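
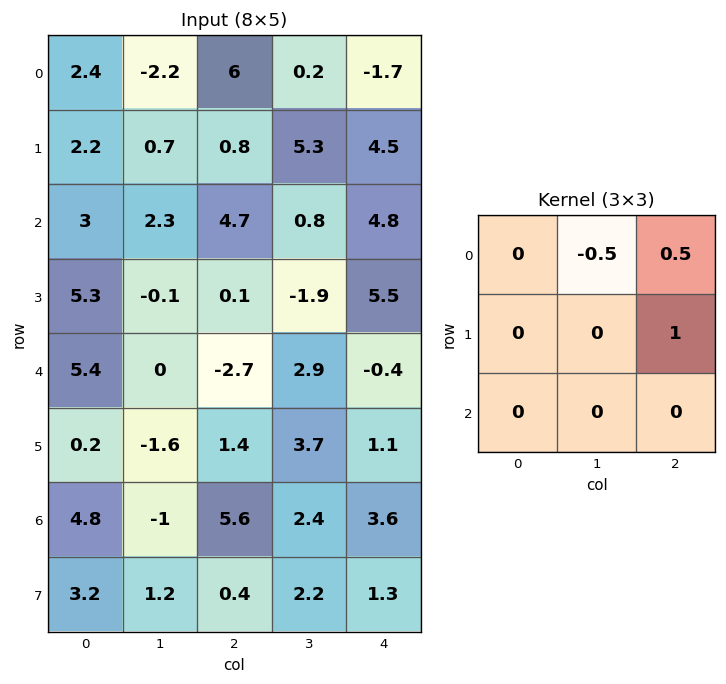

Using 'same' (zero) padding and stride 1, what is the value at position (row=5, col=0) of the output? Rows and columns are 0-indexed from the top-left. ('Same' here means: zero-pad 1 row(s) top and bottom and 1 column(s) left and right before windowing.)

The receptive field on the zero-padded input at this output position is [0 5.4 0 / 0 0.2 -1.6 / 0 4.8 -1]. Elementwise product with the kernel and sum: 5.4·-0.5 + 0·0.5 + -1.6·1.

-4.3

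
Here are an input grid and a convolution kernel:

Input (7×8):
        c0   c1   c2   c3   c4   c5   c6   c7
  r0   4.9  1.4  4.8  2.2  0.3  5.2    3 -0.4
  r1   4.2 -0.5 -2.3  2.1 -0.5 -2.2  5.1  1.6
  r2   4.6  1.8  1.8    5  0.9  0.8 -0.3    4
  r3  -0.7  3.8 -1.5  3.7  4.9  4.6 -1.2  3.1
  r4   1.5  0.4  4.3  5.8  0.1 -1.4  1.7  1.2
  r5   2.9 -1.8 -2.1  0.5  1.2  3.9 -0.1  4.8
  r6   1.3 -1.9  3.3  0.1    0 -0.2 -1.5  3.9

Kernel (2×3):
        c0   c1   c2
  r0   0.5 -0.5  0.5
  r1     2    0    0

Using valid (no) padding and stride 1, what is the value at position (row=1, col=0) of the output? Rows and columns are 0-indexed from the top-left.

The receptive field on the input at this output position is [4.2 -0.5 -2.3 / 4.6 1.8 1.8]. Elementwise product with the kernel and sum: 4.2·0.5 + -0.5·-0.5 + -2.3·0.5 + 4.6·2.

10.4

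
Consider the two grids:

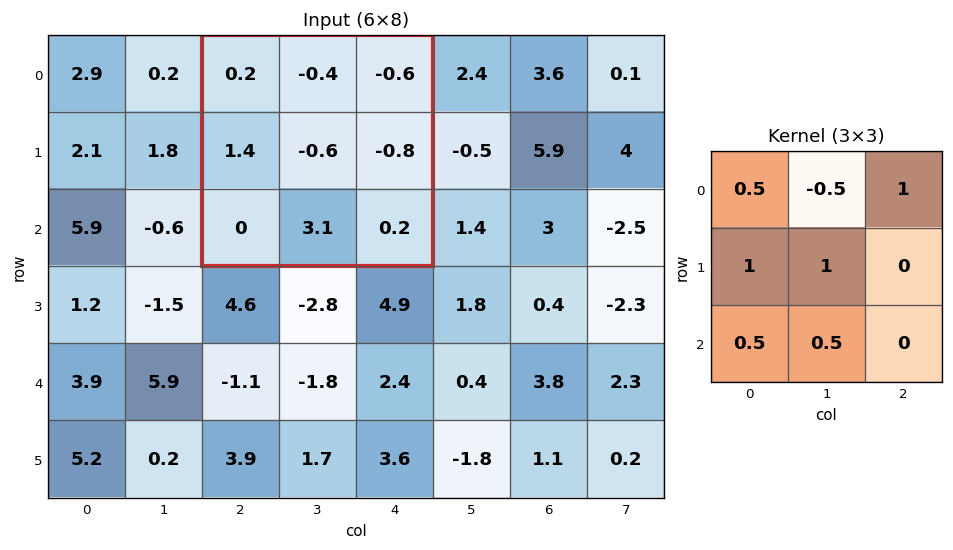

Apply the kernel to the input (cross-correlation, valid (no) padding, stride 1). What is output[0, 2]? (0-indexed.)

The receptive field on the input at this output position is [0.2 -0.4 -0.6 / 1.4 -0.6 -0.8 / 0 3.1 0.2]. Elementwise product with the kernel and sum: 0.2·0.5 + -0.4·-0.5 + -0.6·1 + 1.4·1 + -0.6·1 + 0·0.5 + 3.1·0.5.

2.05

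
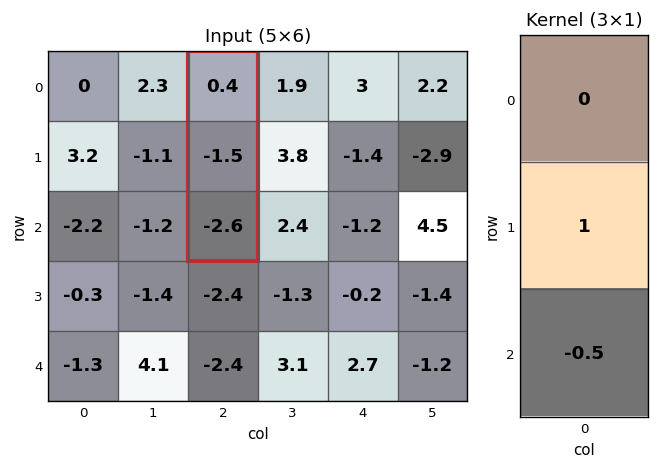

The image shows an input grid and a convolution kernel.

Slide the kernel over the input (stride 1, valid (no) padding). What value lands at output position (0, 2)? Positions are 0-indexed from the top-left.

The receptive field on the input at this output position is [0.4 / -1.5 / -2.6]. Elementwise product with the kernel and sum: -1.5·1 + -2.6·-0.5.

-0.2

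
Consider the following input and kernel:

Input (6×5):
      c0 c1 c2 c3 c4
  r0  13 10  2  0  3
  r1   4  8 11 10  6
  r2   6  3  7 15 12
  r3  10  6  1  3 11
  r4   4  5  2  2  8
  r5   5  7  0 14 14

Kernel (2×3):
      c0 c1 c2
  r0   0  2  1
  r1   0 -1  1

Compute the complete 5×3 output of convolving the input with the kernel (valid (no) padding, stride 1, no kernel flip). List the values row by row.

25 3 -1
31 40 23
8 31 50
10 5 23
5 20 12

Output[0,0]: The receptive field on the input at this output position is [13 10 2 / 4 8 11]. Elementwise product with the kernel and sum: 10·2 + 2·1 + 8·-1 + 11·1.
Output[0,1]: The receptive field on the input at this output position is [10 2 0 / 8 11 10]. Elementwise product with the kernel and sum: 2·2 + 0·1 + 11·-1 + 10·1.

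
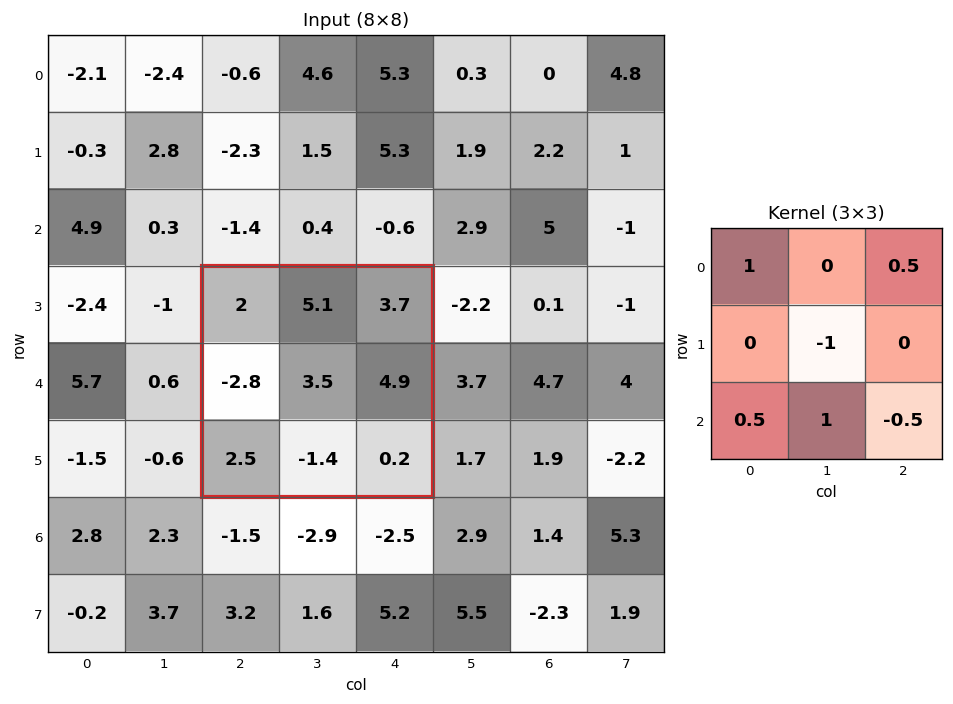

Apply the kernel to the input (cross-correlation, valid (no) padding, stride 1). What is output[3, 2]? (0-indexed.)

The receptive field on the input at this output position is [2 5.1 3.7 / -2.8 3.5 4.9 / 2.5 -1.4 0.2]. Elementwise product with the kernel and sum: 2·1 + 3.7·0.5 + 3.5·-1 + 2.5·0.5 + -1.4·1 + 0.2·-0.5.

0.1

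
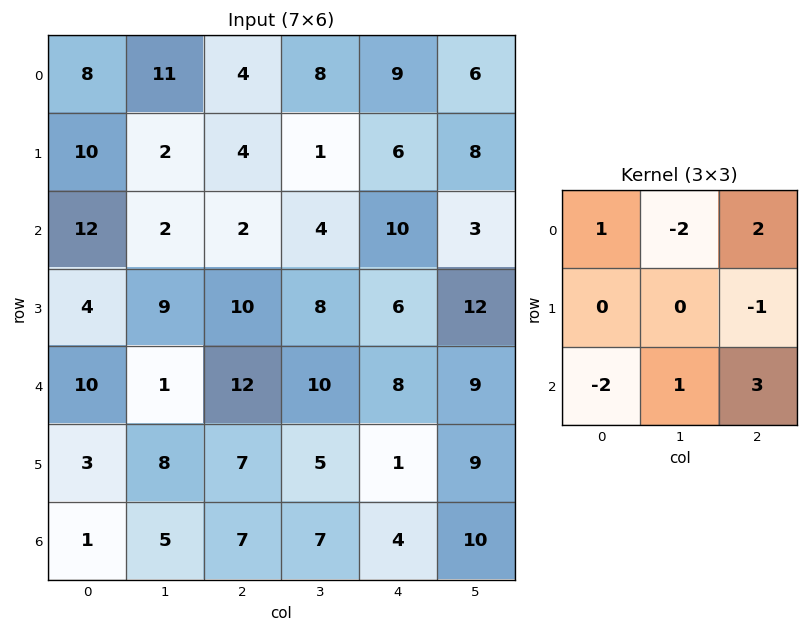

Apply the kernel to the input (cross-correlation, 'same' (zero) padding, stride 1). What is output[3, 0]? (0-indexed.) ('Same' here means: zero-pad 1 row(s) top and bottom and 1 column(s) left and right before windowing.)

The receptive field on the zero-padded input at this output position is [0 12 2 / 0 4 9 / 0 10 1]. Elementwise product with the kernel and sum: 0·1 + 12·-2 + 2·2 + 9·-1 + 0·-2 + 10·1 + 1·3.

-16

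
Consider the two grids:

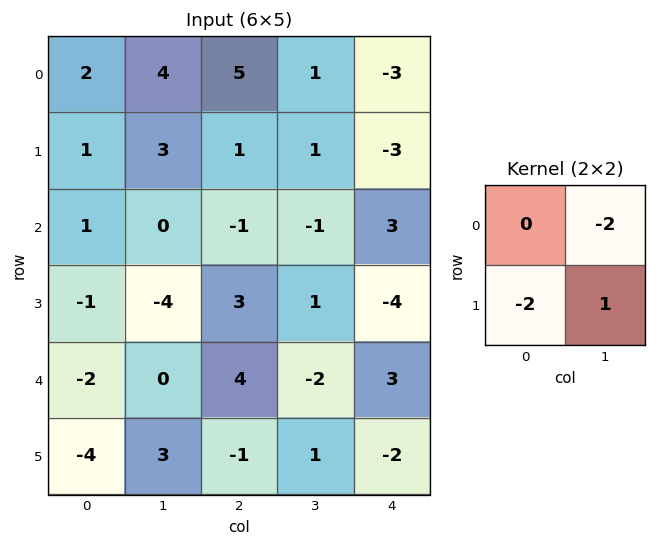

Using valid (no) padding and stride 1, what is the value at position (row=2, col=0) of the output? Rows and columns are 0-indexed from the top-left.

The receptive field on the input at this output position is [1 0 / -1 -4]. Elementwise product with the kernel and sum: 0·-2 + -1·-2 + -4·1.

-2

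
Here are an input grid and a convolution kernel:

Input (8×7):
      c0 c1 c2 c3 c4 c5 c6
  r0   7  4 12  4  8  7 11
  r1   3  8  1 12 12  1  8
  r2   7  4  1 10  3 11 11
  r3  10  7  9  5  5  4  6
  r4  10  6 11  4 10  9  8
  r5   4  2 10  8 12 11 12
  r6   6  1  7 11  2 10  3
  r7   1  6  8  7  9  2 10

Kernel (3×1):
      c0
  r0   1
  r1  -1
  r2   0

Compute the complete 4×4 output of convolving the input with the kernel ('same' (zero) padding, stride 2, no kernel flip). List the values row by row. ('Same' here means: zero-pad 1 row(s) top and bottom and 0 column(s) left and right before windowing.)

Output[0,0]: The receptive field on the zero-padded input at this output position is [0 / 7 / 3]. Elementwise product with the kernel and sum: 0·1 + 7·-1.
Output[0,1]: The receptive field on the zero-padded input at this output position is [0 / 12 / 1]. Elementwise product with the kernel and sum: 0·1 + 12·-1.

-7 -12 -8 -11
-4 0 9 -3
0 -2 -5 -2
-2 3 10 9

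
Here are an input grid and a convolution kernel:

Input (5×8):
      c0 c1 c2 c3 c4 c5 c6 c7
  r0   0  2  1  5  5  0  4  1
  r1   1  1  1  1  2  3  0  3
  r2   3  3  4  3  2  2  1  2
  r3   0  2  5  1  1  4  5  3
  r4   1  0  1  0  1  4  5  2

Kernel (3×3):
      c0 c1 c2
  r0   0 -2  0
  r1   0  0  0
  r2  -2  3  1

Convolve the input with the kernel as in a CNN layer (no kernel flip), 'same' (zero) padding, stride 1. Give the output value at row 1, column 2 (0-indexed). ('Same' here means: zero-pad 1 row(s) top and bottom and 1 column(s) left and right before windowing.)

7

The receptive field on the zero-padded input at this output position is [2 1 5 / 1 1 1 / 3 4 3]. Elementwise product with the kernel and sum: 1·-2 + 3·-2 + 4·3 + 3·1.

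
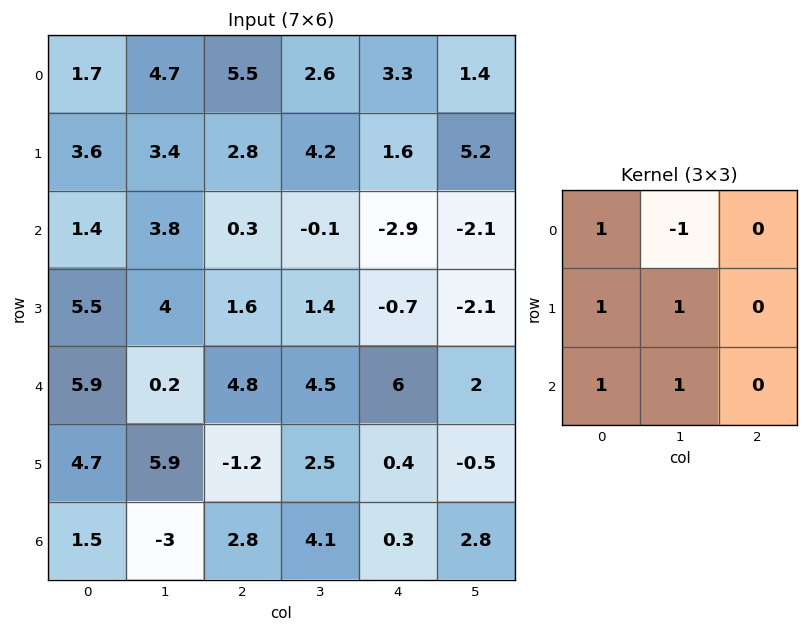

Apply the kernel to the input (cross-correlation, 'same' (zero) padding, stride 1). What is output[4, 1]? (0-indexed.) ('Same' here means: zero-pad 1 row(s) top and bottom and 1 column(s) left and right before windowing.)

18.2

The receptive field on the zero-padded input at this output position is [5.5 4 1.6 / 5.9 0.2 4.8 / 4.7 5.9 -1.2]. Elementwise product with the kernel and sum: 5.5·1 + 4·-1 + 5.9·1 + 0.2·1 + 4.7·1 + 5.9·1.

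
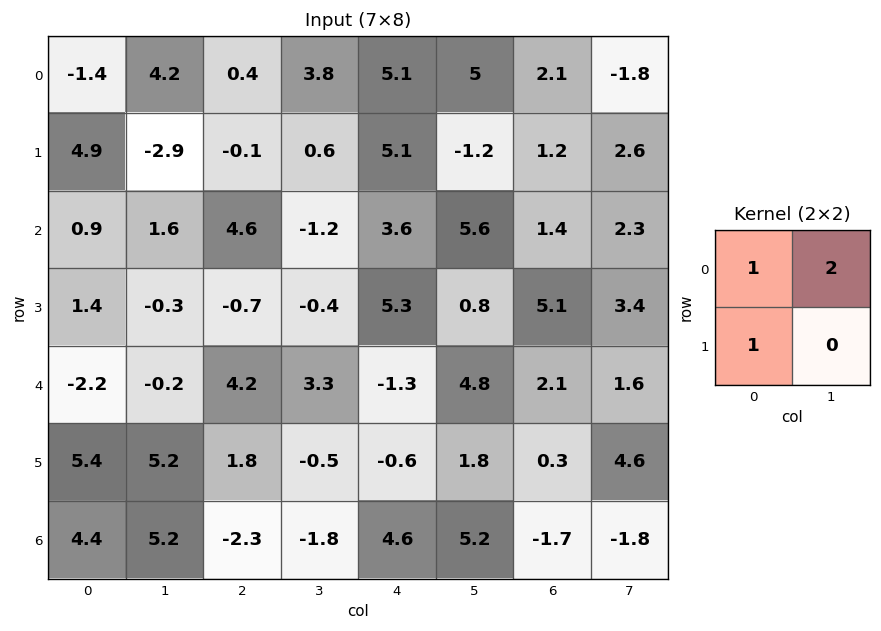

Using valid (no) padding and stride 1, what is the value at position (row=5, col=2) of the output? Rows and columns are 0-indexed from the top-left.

The receptive field on the input at this output position is [1.8 -0.5 / -2.3 -1.8]. Elementwise product with the kernel and sum: 1.8·1 + -0.5·2 + -2.3·1.

-1.5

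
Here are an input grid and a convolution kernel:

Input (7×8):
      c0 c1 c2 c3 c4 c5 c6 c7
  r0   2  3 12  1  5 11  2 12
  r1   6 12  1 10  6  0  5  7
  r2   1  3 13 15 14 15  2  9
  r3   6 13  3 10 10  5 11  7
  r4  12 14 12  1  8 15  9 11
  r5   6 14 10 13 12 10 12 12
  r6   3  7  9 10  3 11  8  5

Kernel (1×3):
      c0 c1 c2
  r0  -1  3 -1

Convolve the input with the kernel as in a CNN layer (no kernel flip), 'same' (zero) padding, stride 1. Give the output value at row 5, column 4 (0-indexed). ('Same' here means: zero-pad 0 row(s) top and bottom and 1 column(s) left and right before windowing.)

The receptive field on the zero-padded input at this output position is [13 12 10]. Elementwise product with the kernel and sum: 13·-1 + 12·3 + 10·-1.

13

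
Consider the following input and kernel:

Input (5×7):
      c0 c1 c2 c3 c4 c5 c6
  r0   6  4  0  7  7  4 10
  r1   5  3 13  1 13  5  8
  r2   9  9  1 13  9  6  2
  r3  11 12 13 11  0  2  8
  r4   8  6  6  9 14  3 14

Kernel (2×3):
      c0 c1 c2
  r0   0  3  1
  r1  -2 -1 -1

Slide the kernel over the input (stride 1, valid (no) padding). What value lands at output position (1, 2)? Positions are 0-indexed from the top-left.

-8

The receptive field on the input at this output position is [13 1 13 / 1 13 9]. Elementwise product with the kernel and sum: 1·3 + 13·1 + 1·-2 + 13·-1 + 9·-1.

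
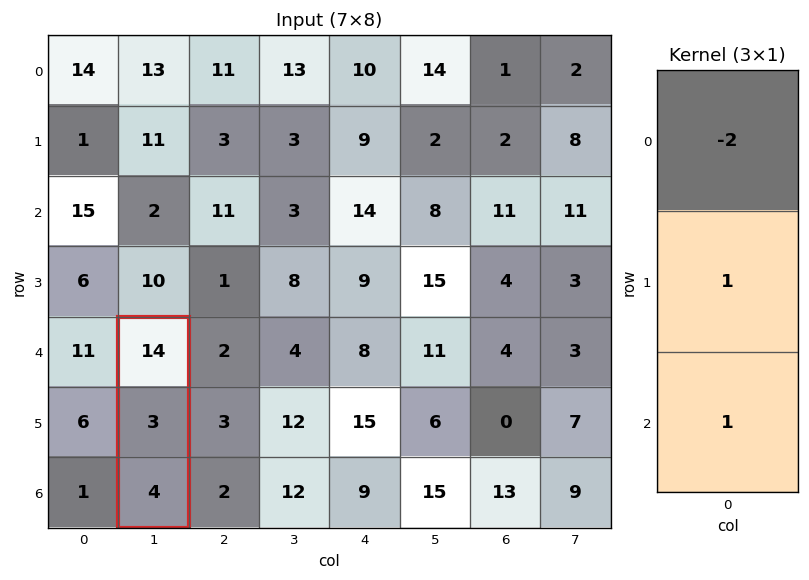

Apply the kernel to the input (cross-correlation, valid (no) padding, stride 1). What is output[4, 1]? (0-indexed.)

The receptive field on the input at this output position is [14 / 3 / 4]. Elementwise product with the kernel and sum: 14·-2 + 3·1 + 4·1.

-21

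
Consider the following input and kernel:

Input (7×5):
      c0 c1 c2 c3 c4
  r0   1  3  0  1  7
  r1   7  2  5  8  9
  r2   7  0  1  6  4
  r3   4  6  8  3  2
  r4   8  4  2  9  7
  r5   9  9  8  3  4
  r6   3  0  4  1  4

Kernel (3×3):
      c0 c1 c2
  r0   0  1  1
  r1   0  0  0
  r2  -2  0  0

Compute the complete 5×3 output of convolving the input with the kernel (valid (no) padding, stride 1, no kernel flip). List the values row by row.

-11 1 6
-1 1 1
-15 -1 6
-4 -7 -11
0 11 8

Output[0,0]: The receptive field on the input at this output position is [1 3 0 / 7 2 5 / 7 0 1]. Elementwise product with the kernel and sum: 3·1 + 0·1 + 7·-2.
Output[0,1]: The receptive field on the input at this output position is [3 0 1 / 2 5 8 / 0 1 6]. Elementwise product with the kernel and sum: 0·1 + 1·1 + 0·-2.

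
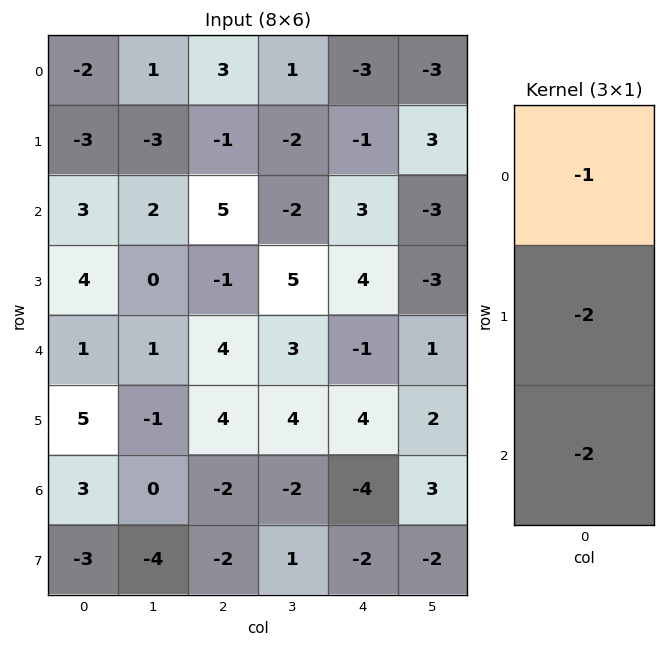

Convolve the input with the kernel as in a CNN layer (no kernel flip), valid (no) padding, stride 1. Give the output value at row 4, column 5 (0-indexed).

The receptive field on the input at this output position is [1 / 2 / 3]. Elementwise product with the kernel and sum: 1·-1 + 2·-2 + 3·-2.

-11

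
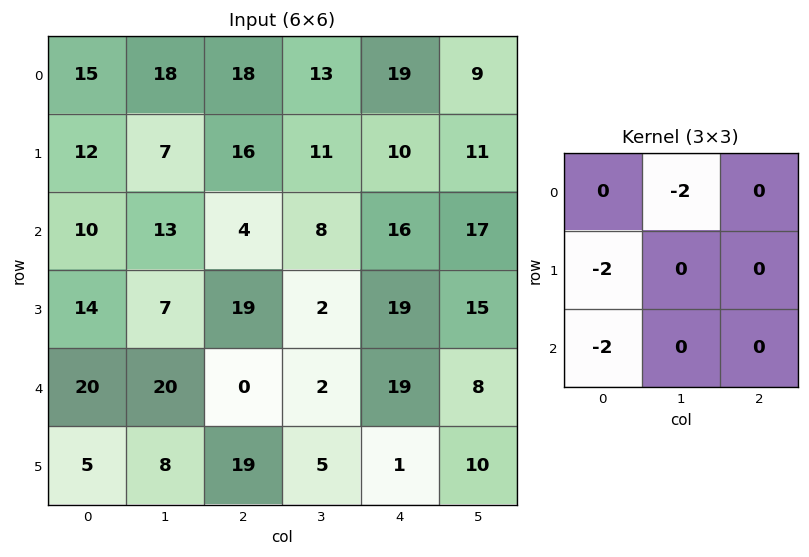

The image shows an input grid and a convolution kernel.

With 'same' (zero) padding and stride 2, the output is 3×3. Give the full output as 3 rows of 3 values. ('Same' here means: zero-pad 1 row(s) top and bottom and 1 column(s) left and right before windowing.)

0 -50 -48
-24 -72 -40
-28 -94 -52

Output[0,0]: The receptive field on the zero-padded input at this output position is [0 0 0 / 0 15 18 / 0 12 7]. Elementwise product with the kernel and sum: 0·-2 + 0·-2 + 0·-2.
Output[0,1]: The receptive field on the zero-padded input at this output position is [0 0 0 / 18 18 13 / 7 16 11]. Elementwise product with the kernel and sum: 0·-2 + 18·-2 + 7·-2.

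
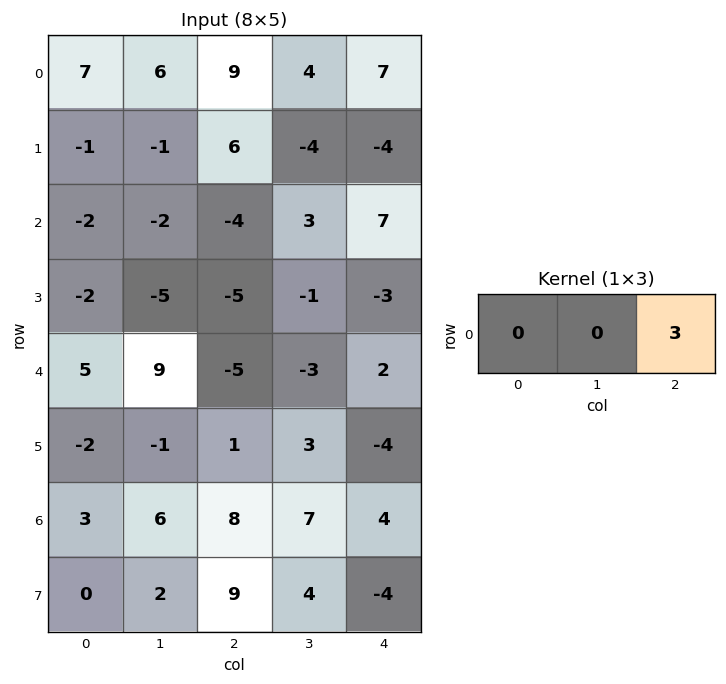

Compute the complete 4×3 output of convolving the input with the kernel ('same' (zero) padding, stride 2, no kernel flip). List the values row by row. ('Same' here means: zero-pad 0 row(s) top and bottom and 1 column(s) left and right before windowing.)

Output[0,0]: The receptive field on the zero-padded input at this output position is [0 7 6]. Elementwise product with the kernel and sum: 6·3.
Output[0,1]: The receptive field on the zero-padded input at this output position is [6 9 4]. Elementwise product with the kernel and sum: 4·3.

18 12 0
-6 9 0
27 -9 0
18 21 0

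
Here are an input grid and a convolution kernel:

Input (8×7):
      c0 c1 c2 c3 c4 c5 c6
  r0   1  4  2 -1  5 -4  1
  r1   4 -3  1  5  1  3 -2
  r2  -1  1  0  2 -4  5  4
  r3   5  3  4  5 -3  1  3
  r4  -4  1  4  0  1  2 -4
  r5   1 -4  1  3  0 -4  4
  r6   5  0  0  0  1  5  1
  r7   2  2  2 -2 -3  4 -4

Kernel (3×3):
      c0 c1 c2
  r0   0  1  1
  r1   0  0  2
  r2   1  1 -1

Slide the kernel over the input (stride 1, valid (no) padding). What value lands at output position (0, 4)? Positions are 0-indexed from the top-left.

-10

The receptive field on the input at this output position is [5 -4 1 / 1 3 -2 / -4 5 4]. Elementwise product with the kernel and sum: -4·1 + 1·1 + -2·2 + -4·1 + 5·1 + 4·-1.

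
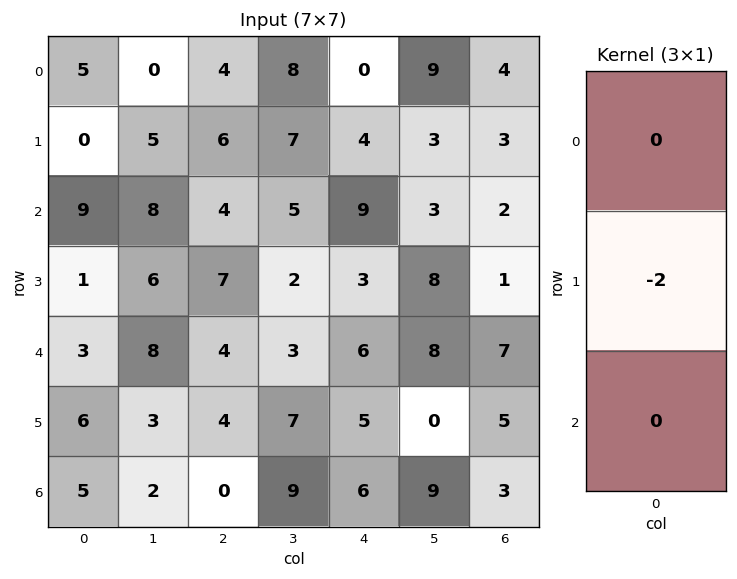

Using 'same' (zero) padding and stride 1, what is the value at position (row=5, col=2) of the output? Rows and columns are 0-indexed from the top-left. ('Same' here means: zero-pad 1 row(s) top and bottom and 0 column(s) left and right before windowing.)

The receptive field on the zero-padded input at this output position is [4 / 4 / 0]. Elementwise product with the kernel and sum: 4·-2.

-8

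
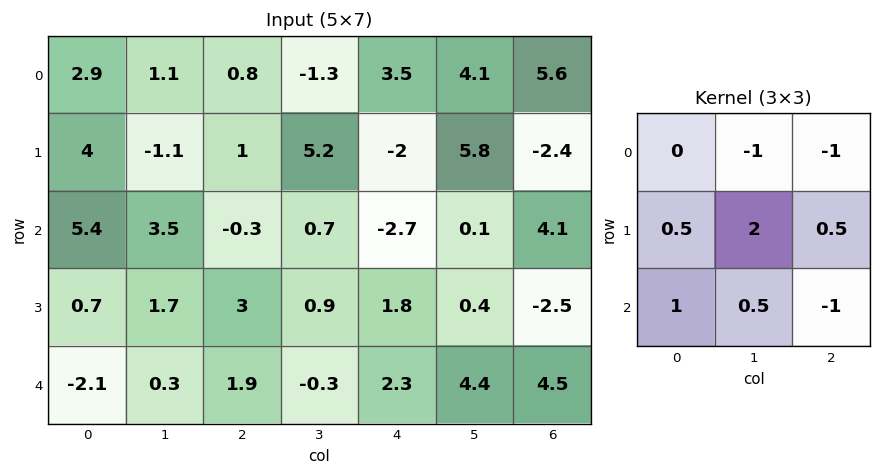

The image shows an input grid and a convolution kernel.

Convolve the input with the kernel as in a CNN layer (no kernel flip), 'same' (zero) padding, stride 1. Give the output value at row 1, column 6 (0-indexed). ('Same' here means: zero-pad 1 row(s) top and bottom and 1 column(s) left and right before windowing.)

The receptive field on the zero-padded input at this output position is [4.1 5.6 0 / 5.8 -2.4 0 / 0.1 4.1 0]. Elementwise product with the kernel and sum: 5.6·-1 + 0·-1 + 5.8·0.5 + -2.4·2 + 0·0.5 + 0.1·1 + 4.1·0.5 + 0·-1.

-5.35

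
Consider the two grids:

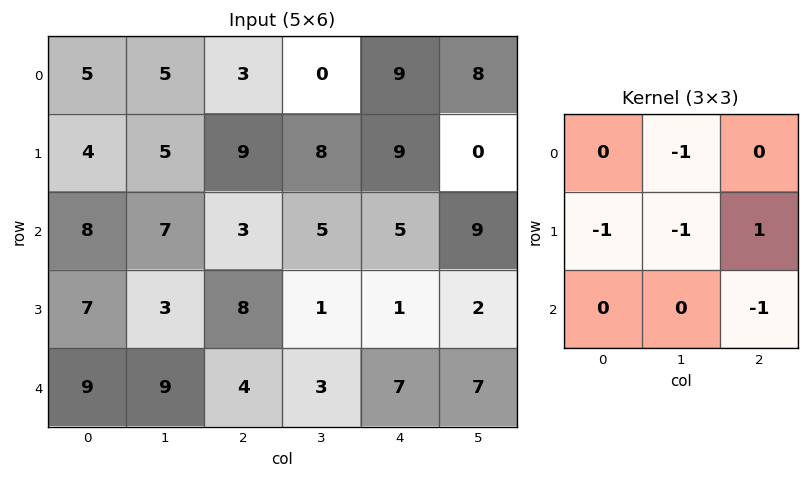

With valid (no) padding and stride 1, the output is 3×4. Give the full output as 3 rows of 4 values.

-8 -14 -13 -35
-25 -15 -12 -12
-13 -16 -20 -12

Output[0,0]: The receptive field on the input at this output position is [5 5 3 / 4 5 9 / 8 7 3]. Elementwise product with the kernel and sum: 5·-1 + 4·-1 + 5·-1 + 9·1 + 3·-1.
Output[0,1]: The receptive field on the input at this output position is [5 3 0 / 5 9 8 / 7 3 5]. Elementwise product with the kernel and sum: 3·-1 + 5·-1 + 9·-1 + 8·1 + 5·-1.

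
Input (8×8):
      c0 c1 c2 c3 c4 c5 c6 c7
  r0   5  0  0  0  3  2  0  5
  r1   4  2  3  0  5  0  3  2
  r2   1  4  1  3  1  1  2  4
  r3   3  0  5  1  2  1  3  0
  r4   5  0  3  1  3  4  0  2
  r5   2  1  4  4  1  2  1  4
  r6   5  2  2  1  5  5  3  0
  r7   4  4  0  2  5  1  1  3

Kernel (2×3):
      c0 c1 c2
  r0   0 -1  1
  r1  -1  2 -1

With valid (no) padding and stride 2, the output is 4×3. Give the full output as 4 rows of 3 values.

Output[0,0]: The receptive field on the input at this output position is [5 0 0 / 4 2 3]. Elementwise product with the kernel and sum: 0·-1 + 0·1 + 4·-1 + 2·2 + 3·-1.

-3 -5 -10
-11 -7 -2
-1 5 -2
4 3 -6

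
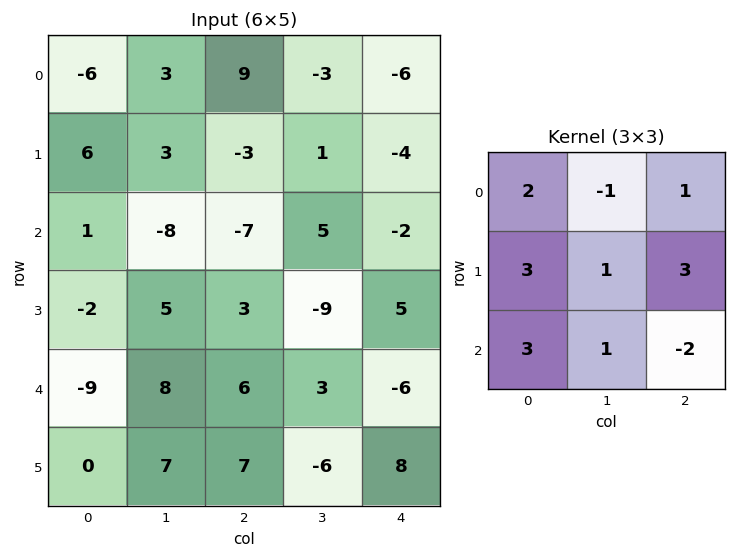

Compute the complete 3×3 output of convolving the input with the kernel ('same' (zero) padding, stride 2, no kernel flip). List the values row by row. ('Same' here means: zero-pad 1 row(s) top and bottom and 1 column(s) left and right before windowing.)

3 13 -16
-38 30 -3
8 77 -30

Output[0,0]: The receptive field on the zero-padded input at this output position is [0 0 0 / 0 -6 3 / 0 6 3]. Elementwise product with the kernel and sum: 0·2 + 0·-1 + 0·1 + 0·3 + -6·1 + 3·3 + 0·3 + 6·1 + 3·-2.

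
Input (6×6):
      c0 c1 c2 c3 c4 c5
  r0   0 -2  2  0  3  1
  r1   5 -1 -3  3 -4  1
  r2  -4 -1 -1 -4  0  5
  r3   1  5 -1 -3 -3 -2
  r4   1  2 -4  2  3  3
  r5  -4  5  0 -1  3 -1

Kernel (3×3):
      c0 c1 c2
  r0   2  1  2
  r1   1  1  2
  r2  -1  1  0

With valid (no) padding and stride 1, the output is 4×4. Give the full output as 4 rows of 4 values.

Output[0,0]: The receptive field on the input at this output position is [0 -2 2 / 5 -1 -3 / -4 -1 -1]. Elementwise product with the kernel and sum: 0·2 + -2·1 + 2·2 + 5·1 + -1·1 + -3·2 + -4·-1 + -1·1.
Output[0,1]: The receptive field on the input at this output position is [-2 2 0 / -1 -3 3 / -1 -1 -4]. Elementwise product with the kernel and sum: -2·2 + 2·1 + 0·2 + -1·1 + -3·1 + 3·2 + -1·-1 + -1·1.

3 0 -1 10
0 -15 -18 10
-6 -19 -10 -7
9 0 -8 2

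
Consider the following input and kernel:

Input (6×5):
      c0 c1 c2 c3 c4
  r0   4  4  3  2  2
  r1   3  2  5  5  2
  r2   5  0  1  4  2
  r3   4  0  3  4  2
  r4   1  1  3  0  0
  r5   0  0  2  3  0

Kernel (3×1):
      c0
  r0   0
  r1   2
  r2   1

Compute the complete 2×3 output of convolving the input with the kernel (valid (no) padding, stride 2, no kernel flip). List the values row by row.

11 11 6
9 9 4

Output[0,0]: The receptive field on the input at this output position is [4 / 3 / 5]. Elementwise product with the kernel and sum: 3·2 + 5·1.
Output[0,1]: The receptive field on the input at this output position is [3 / 5 / 1]. Elementwise product with the kernel and sum: 5·2 + 1·1.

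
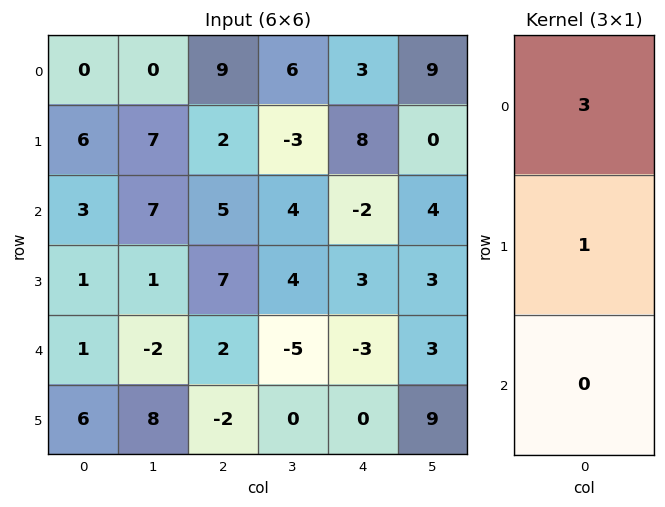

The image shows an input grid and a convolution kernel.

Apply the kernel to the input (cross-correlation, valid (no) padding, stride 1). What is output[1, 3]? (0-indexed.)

The receptive field on the input at this output position is [-3 / 4 / 4]. Elementwise product with the kernel and sum: -3·3 + 4·1.

-5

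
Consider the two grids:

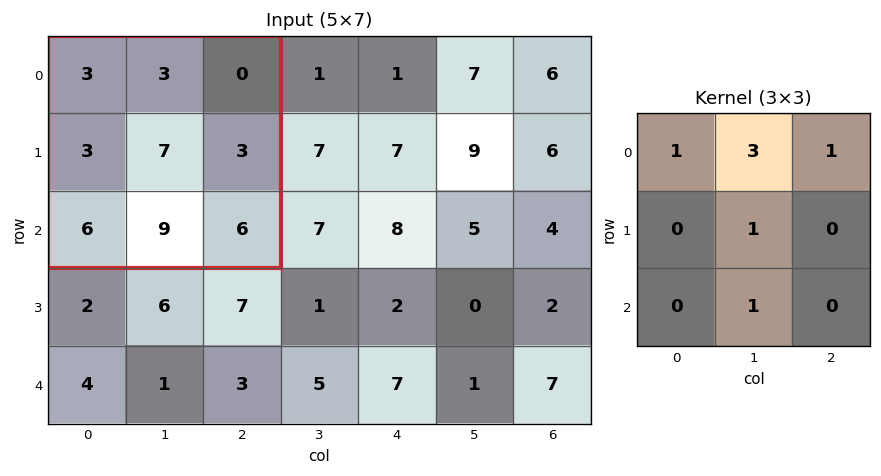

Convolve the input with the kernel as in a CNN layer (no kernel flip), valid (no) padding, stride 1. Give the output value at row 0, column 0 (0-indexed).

28

The receptive field on the input at this output position is [3 3 0 / 3 7 3 / 6 9 6]. Elementwise product with the kernel and sum: 3·1 + 3·3 + 0·1 + 7·1 + 9·1.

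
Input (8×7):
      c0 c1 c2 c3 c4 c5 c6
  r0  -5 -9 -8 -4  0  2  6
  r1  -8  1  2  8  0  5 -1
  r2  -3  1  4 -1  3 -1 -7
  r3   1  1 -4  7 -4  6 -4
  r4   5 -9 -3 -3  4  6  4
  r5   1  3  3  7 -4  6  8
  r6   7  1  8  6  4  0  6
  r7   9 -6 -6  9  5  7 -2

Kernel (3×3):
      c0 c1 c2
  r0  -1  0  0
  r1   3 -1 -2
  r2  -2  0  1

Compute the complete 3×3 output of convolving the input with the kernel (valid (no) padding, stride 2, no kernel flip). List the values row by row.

Output[0,0]: The receptive field on the input at this output position is [-5 -9 -8 / -8 1 2 / -3 1 4]. Elementwise product with the kernel and sum: -5·-1 + -8·3 + 1·-1 + 2·-2 + -3·-2 + 4·1.
Output[0,1]: The receptive field on the input at this output position is [-8 -4 0 / 2 8 0 / 4 -1 3]. Elementwise product with the kernel and sum: -8·-1 + 2·3 + 8·-1 + 0·-2 + 4·-2 + 3·1.

-14 1 -16
0 -5 -17
-17 1 -40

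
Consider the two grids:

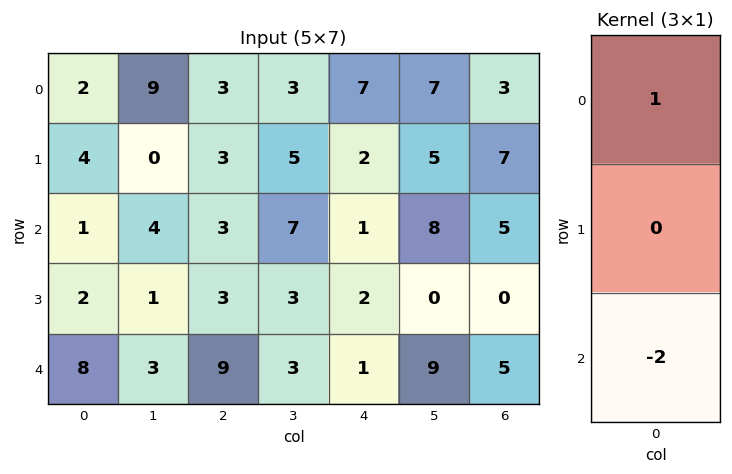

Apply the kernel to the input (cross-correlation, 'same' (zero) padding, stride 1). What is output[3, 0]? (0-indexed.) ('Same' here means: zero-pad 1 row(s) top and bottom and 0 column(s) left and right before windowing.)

The receptive field on the zero-padded input at this output position is [1 / 2 / 8]. Elementwise product with the kernel and sum: 1·1 + 8·-2.

-15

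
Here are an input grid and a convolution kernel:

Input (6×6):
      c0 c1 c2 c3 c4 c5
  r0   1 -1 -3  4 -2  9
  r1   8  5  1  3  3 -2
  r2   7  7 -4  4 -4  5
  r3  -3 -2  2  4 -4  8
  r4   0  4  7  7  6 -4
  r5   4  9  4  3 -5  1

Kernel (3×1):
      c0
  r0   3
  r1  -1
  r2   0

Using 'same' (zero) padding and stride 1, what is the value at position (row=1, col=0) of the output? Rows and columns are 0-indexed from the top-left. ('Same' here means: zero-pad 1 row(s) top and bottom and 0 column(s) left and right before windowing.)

-5

The receptive field on the zero-padded input at this output position is [1 / 8 / 7]. Elementwise product with the kernel and sum: 1·3 + 8·-1.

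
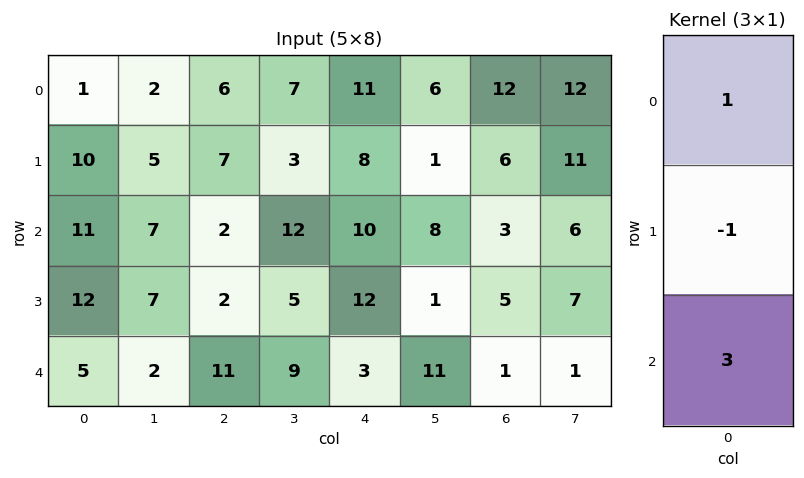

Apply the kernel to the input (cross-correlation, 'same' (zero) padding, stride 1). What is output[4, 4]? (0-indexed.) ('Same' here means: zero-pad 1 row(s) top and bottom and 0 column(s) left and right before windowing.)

9

The receptive field on the zero-padded input at this output position is [12 / 3 / 0]. Elementwise product with the kernel and sum: 12·1 + 3·-1 + 0·3.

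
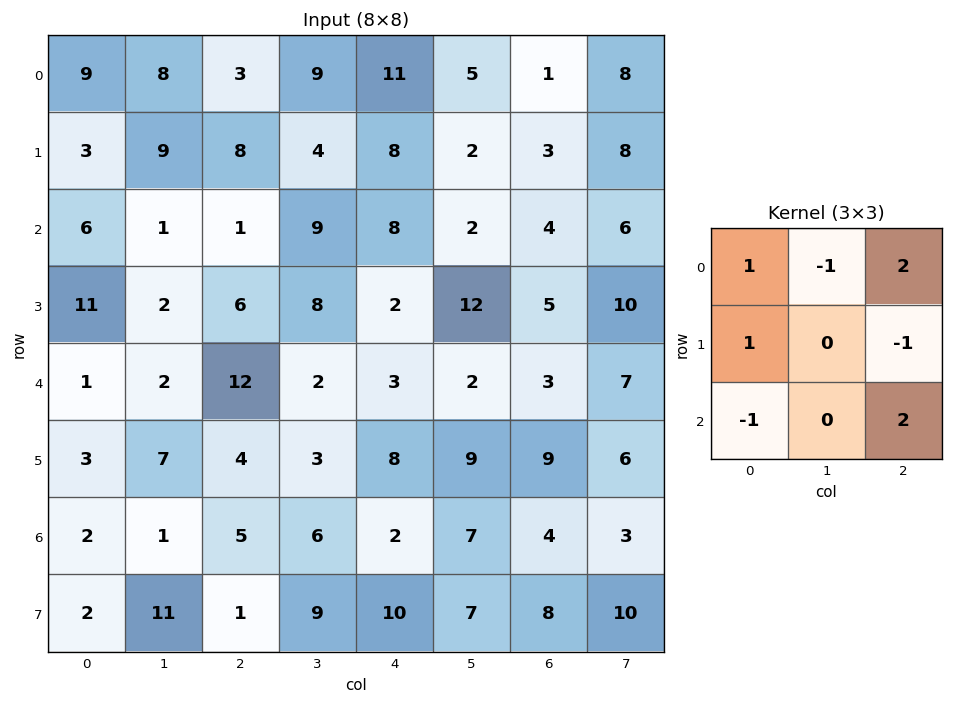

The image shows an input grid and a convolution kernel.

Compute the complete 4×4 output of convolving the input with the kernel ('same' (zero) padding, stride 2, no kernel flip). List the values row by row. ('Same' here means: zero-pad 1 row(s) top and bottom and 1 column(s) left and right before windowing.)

Output[0,0]: The receptive field on the zero-padded input at this output position is [0 0 0 / 0 9 8 / 0 3 9]. Elementwise product with the kernel and sum: 0·1 + 0·-1 + 0·2 + 0·1 + 8·-1 + 0·-1 + 9·2.

10 -2 4 11
18 15 23 19
5 11 45 25
32 11 17 29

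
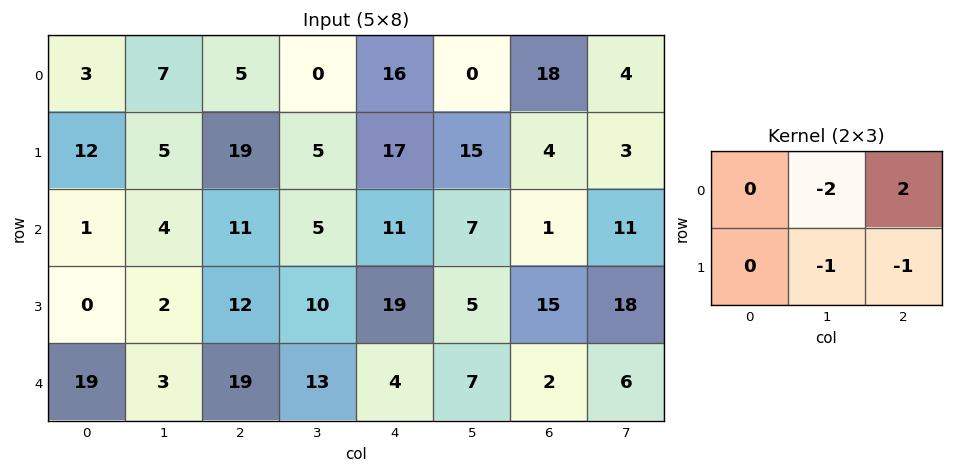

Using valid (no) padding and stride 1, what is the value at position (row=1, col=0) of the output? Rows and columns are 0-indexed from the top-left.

The receptive field on the input at this output position is [12 5 19 / 1 4 11]. Elementwise product with the kernel and sum: 5·-2 + 19·2 + 4·-1 + 11·-1.

13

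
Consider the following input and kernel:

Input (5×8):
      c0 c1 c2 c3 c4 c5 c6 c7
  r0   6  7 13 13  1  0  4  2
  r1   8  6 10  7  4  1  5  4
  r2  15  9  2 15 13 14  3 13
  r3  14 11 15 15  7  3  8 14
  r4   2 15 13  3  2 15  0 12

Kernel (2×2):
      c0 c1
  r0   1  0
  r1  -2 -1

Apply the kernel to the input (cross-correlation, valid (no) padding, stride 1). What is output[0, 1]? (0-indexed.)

-15

The receptive field on the input at this output position is [7 13 / 6 10]. Elementwise product with the kernel and sum: 7·1 + 6·-2 + 10·-1.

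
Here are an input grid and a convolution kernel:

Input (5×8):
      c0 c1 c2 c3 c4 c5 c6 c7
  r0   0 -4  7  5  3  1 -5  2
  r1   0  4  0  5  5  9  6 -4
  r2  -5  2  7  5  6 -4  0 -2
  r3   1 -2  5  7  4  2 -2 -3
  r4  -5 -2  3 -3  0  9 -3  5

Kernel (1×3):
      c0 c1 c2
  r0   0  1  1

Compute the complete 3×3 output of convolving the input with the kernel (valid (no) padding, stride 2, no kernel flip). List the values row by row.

Output[0,0]: The receptive field on the input at this output position is [0 -4 7]. Elementwise product with the kernel and sum: -4·1 + 7·1.
Output[0,1]: The receptive field on the input at this output position is [7 5 3]. Elementwise product with the kernel and sum: 5·1 + 3·1.

3 8 -4
9 11 -4
1 -3 6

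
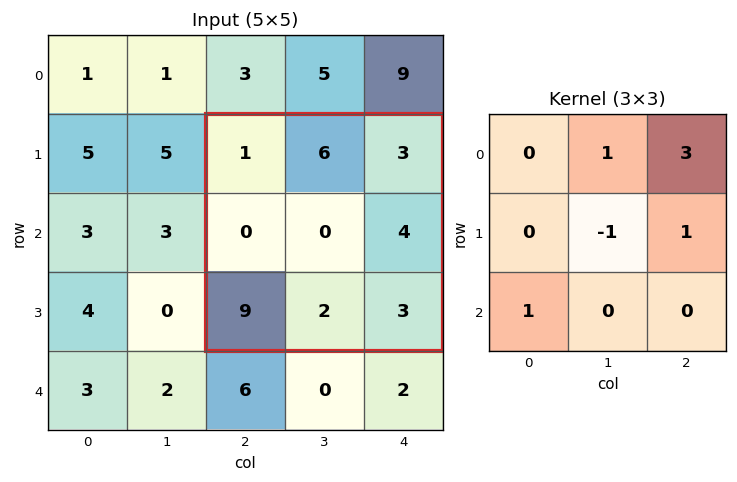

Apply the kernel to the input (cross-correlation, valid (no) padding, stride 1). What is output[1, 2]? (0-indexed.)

28

The receptive field on the input at this output position is [1 6 3 / 0 0 4 / 9 2 3]. Elementwise product with the kernel and sum: 6·1 + 3·3 + 0·-1 + 4·1 + 9·1.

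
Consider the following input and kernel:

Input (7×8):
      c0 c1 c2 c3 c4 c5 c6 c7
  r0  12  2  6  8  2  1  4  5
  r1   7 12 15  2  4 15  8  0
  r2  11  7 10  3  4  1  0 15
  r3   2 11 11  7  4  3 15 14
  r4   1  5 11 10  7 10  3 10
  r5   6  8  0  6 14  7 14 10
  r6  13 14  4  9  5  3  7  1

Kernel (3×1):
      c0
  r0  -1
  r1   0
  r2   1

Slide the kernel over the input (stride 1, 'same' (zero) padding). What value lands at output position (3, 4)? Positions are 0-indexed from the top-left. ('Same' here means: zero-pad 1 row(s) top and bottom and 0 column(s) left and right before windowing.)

3

The receptive field on the zero-padded input at this output position is [4 / 4 / 7]. Elementwise product with the kernel and sum: 4·-1 + 7·1.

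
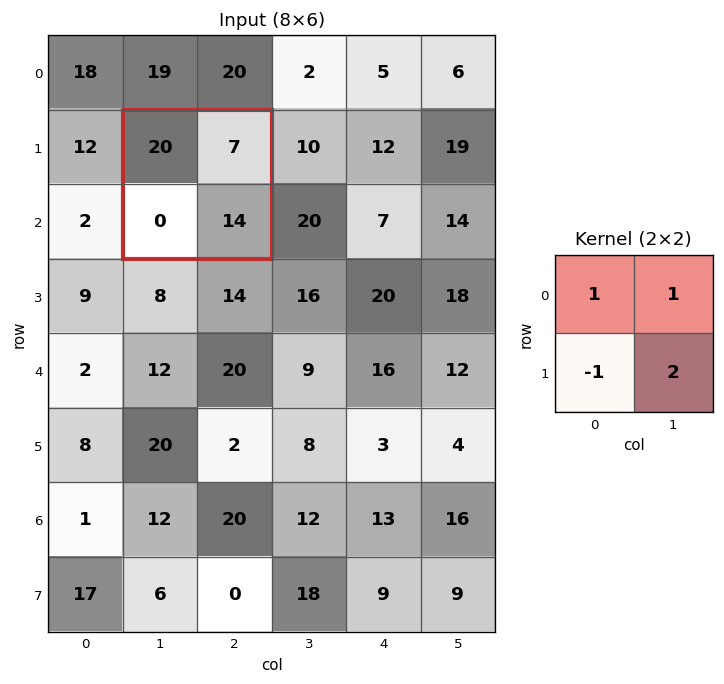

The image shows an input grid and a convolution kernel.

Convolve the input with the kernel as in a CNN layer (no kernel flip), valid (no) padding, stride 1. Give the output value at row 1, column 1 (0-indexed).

The receptive field on the input at this output position is [20 7 / 0 14]. Elementwise product with the kernel and sum: 20·1 + 7·1 + 0·-1 + 14·2.

55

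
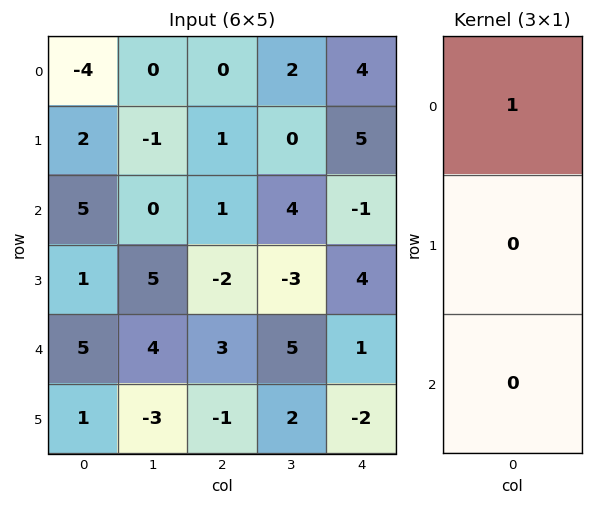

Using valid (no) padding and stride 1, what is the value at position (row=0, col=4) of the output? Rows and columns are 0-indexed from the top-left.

The receptive field on the input at this output position is [4 / 5 / -1]. Elementwise product with the kernel and sum: 4·1.

4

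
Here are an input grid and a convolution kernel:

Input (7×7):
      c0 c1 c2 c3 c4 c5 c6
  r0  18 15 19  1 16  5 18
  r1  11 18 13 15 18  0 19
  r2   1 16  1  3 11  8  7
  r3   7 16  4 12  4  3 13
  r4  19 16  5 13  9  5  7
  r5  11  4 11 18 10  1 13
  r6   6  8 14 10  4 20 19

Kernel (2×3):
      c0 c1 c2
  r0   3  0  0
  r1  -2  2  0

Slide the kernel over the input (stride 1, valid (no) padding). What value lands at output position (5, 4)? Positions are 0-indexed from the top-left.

The receptive field on the input at this output position is [10 1 13 / 4 20 19]. Elementwise product with the kernel and sum: 10·3 + 4·-2 + 20·2.

62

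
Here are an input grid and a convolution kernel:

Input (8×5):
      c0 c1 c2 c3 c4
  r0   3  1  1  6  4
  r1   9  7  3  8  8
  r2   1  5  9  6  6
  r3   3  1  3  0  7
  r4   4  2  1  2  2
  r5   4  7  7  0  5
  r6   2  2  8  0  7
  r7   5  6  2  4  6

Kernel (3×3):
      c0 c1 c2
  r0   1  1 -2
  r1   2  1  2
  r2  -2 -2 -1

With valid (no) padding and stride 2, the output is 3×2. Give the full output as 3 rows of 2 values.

Output[0,0]: The receptive field on the input at this output position is [3 1 1 / 9 7 3 / 1 5 9]. Elementwise product with the kernel and sum: 3·1 + 1·1 + 1·-2 + 9·2 + 7·1 + 3·2 + 1·-2 + 5·-2 + 9·-1.

12 -7
-12 15
17 0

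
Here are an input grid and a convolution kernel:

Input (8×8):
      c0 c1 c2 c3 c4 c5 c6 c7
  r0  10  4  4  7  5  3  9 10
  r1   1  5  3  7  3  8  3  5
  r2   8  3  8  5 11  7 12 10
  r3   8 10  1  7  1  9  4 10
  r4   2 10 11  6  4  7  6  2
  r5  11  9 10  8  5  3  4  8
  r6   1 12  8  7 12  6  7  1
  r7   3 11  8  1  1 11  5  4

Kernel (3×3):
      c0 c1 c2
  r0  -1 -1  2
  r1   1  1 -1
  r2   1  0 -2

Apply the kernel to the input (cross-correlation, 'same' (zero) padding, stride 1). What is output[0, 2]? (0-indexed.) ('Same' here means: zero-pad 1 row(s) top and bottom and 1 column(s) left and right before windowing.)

-8

The receptive field on the zero-padded input at this output position is [0 0 0 / 4 4 7 / 5 3 7]. Elementwise product with the kernel and sum: 0·-1 + 0·-1 + 0·2 + 4·1 + 4·1 + 7·-1 + 5·1 + 7·-2.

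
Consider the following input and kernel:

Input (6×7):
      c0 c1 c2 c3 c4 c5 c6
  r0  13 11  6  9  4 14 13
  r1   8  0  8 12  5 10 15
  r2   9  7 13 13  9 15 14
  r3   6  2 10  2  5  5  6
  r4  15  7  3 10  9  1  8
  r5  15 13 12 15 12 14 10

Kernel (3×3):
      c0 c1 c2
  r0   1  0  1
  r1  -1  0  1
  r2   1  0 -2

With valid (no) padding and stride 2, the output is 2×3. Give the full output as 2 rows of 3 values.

Output[0,0]: The receptive field on the input at this output position is [13 11 6 / 8 0 8 / 9 7 13]. Elementwise product with the kernel and sum: 13·1 + 6·1 + 8·-1 + 8·1 + 9·1 + 13·-2.

2 2 8
35 2 17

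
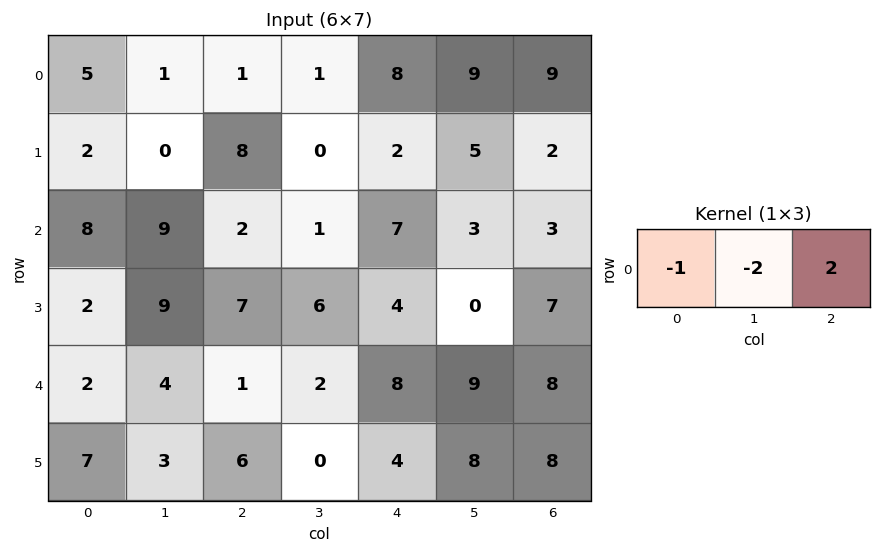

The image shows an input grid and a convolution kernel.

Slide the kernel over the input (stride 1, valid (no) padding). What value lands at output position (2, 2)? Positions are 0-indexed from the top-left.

10

The receptive field on the input at this output position is [2 1 7]. Elementwise product with the kernel and sum: 2·-1 + 1·-2 + 7·2.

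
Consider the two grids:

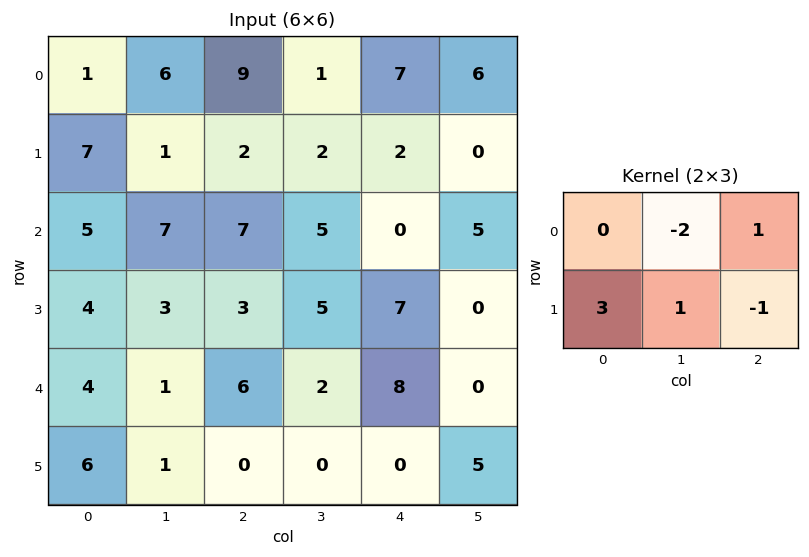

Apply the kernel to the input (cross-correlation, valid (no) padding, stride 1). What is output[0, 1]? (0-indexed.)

The receptive field on the input at this output position is [6 9 1 / 1 2 2]. Elementwise product with the kernel and sum: 9·-2 + 1·1 + 1·3 + 2·1 + 2·-1.

-14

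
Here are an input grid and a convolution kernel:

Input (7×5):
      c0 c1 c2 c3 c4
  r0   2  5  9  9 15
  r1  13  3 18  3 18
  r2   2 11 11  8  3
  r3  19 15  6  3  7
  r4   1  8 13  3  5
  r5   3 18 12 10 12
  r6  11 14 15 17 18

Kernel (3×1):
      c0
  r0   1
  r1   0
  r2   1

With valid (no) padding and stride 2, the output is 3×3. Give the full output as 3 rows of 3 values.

4 20 18
3 24 8
12 28 23

Output[0,0]: The receptive field on the input at this output position is [2 / 13 / 2]. Elementwise product with the kernel and sum: 2·1 + 2·1.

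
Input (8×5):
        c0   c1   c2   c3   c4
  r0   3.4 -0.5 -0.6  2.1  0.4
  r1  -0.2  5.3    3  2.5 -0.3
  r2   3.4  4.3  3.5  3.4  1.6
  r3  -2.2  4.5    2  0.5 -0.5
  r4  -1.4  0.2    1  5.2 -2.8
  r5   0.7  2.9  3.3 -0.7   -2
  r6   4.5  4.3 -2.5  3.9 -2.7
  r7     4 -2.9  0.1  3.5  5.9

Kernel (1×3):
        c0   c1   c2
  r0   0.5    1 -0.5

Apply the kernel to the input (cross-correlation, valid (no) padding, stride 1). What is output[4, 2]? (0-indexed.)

7.1

The receptive field on the input at this output position is [1 5.2 -2.8]. Elementwise product with the kernel and sum: 1·0.5 + 5.2·1 + -2.8·-0.5.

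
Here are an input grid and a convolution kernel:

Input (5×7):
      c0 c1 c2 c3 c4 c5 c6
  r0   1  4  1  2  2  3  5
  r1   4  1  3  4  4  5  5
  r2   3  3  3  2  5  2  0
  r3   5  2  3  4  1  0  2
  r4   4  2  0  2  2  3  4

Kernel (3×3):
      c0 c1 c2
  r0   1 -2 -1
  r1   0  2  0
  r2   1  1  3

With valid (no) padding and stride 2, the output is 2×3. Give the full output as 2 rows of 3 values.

Output[0,0]: The receptive field on the input at this output position is [1 4 1 / 4 1 3 / 3 3 3]. Elementwise product with the kernel and sum: 1·1 + 4·-2 + 1·-1 + 1·2 + 3·1 + 3·1 + 3·3.
Output[0,1]: The receptive field on the input at this output position is [1 2 2 / 3 4 4 / 3 2 5]. Elementwise product with the kernel and sum: 1·1 + 2·-2 + 2·-1 + 4·2 + 3·1 + 2·1 + 5·3.

9 23 8
4 10 18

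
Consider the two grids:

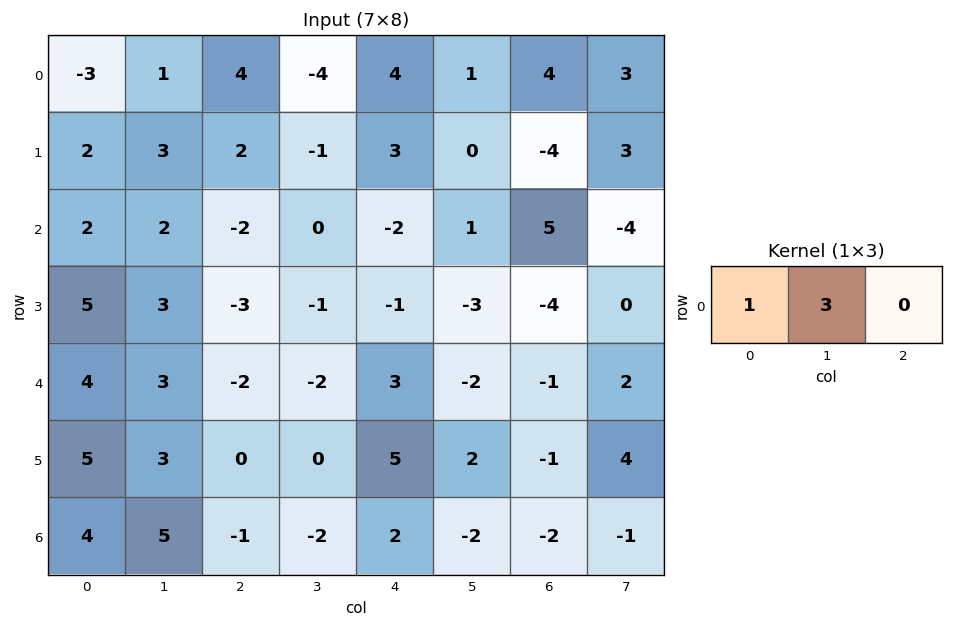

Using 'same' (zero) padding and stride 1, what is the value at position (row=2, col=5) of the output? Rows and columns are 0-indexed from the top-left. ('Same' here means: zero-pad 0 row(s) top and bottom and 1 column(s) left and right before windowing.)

1

The receptive field on the zero-padded input at this output position is [-2 1 5]. Elementwise product with the kernel and sum: -2·1 + 1·3.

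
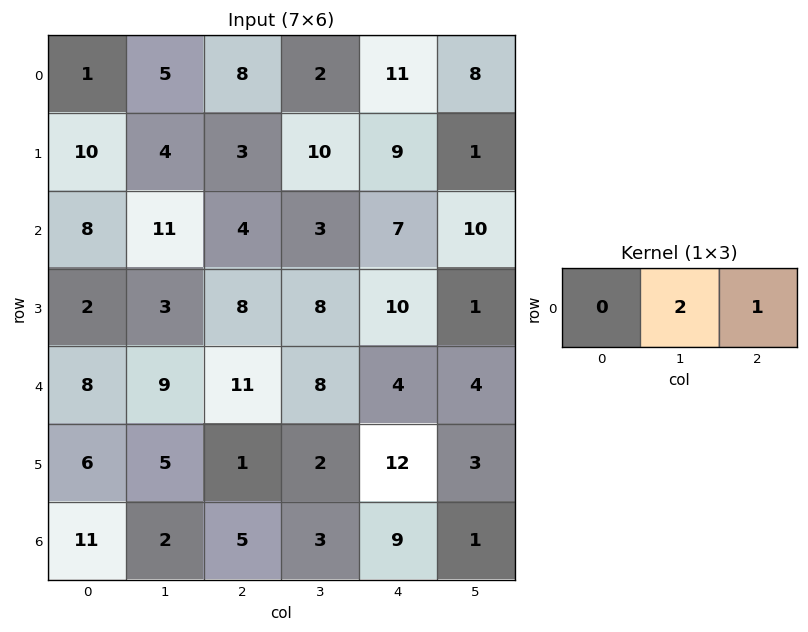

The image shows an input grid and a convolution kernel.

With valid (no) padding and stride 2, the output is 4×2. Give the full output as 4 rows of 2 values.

18 15
26 13
29 20
9 15

Output[0,0]: The receptive field on the input at this output position is [1 5 8]. Elementwise product with the kernel and sum: 5·2 + 8·1.
Output[0,1]: The receptive field on the input at this output position is [8 2 11]. Elementwise product with the kernel and sum: 2·2 + 11·1.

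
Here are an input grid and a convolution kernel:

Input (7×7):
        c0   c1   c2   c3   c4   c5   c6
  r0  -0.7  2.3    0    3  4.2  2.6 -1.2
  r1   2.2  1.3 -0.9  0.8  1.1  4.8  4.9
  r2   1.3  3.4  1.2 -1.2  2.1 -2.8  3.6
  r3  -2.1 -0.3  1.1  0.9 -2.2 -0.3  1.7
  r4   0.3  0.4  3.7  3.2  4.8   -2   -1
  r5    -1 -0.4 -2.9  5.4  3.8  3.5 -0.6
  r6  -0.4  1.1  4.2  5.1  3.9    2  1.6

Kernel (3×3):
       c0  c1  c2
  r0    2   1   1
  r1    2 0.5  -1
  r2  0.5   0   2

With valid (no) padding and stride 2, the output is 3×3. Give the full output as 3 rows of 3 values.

9.9 9.5 17.75
9.3 19.6 -0.85
13.6 18.4 21.7

Output[0,0]: The receptive field on the input at this output position is [-0.7 2.3 0 / 2.2 1.3 -0.9 / 1.3 3.4 1.2]. Elementwise product with the kernel and sum: -0.7·2 + 2.3·1 + 0·1 + 2.2·2 + 1.3·0.5 + -0.9·-1 + 1.3·0.5 + 1.2·2.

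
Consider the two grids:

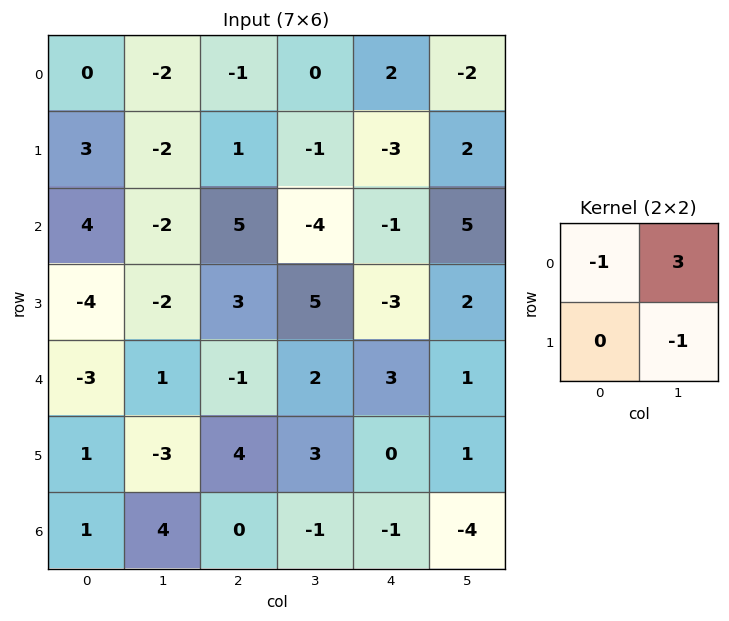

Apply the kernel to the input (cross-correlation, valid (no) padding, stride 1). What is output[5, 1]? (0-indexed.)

The receptive field on the input at this output position is [-3 4 / 4 0]. Elementwise product with the kernel and sum: -3·-1 + 4·3 + 0·-1.

15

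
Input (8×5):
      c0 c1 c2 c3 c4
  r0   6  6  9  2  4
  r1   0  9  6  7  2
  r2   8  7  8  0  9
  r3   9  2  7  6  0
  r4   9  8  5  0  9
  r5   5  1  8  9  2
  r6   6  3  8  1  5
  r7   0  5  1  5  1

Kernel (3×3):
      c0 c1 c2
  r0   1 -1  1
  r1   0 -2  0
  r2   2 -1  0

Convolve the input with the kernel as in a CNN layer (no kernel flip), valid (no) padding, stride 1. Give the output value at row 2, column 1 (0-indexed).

-4

The receptive field on the input at this output position is [7 8 0 / 2 7 6 / 8 5 0]. Elementwise product with the kernel and sum: 7·1 + 8·-1 + 0·1 + 7·-2 + 8·2 + 5·-1.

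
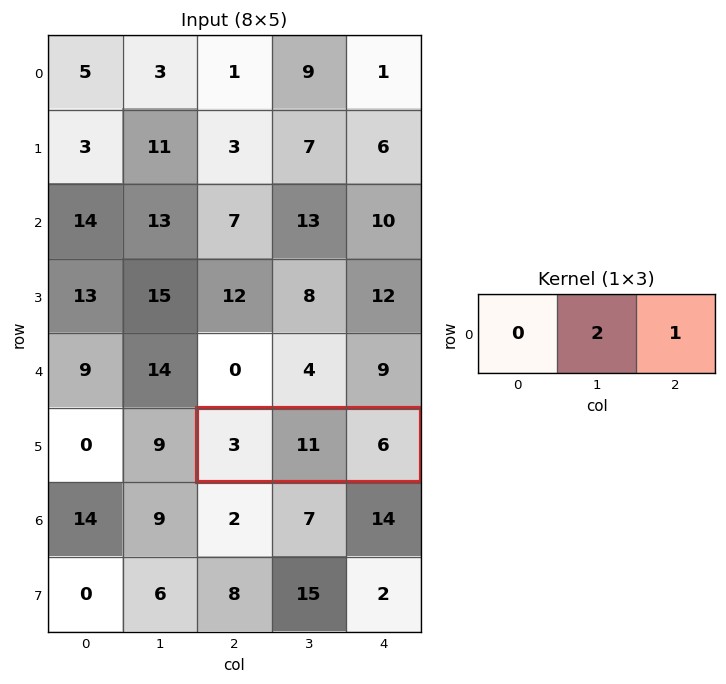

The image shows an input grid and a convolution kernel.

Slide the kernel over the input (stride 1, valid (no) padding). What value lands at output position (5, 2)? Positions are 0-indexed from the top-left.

The receptive field on the input at this output position is [3 11 6]. Elementwise product with the kernel and sum: 11·2 + 6·1.

28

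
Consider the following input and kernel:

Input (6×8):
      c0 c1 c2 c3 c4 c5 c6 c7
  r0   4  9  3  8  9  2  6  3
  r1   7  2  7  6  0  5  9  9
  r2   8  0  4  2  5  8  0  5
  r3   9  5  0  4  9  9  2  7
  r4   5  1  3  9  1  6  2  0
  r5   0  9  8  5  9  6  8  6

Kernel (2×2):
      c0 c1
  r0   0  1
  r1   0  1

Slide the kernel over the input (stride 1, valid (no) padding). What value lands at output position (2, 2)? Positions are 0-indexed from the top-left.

The receptive field on the input at this output position is [4 2 / 0 4]. Elementwise product with the kernel and sum: 2·1 + 4·1.

6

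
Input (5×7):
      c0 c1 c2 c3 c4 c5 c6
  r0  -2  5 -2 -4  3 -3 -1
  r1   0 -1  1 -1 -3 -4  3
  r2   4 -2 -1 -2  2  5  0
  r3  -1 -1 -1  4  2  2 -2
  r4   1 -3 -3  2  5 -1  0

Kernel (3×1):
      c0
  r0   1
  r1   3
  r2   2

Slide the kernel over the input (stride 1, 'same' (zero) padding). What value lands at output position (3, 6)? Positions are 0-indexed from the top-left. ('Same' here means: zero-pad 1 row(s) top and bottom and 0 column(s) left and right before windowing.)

-6

The receptive field on the zero-padded input at this output position is [0 / -2 / 0]. Elementwise product with the kernel and sum: 0·1 + -2·3 + 0·2.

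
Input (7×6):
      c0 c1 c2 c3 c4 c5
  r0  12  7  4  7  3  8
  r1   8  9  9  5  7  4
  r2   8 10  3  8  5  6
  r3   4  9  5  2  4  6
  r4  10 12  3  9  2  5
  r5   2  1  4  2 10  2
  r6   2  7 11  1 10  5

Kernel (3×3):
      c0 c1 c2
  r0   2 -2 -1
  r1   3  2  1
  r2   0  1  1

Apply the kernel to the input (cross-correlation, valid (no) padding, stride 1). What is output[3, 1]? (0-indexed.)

The receptive field on the input at this output position is [9 5 2 / 12 3 9 / 1 4 2]. Elementwise product with the kernel and sum: 9·2 + 5·-2 + 2·-1 + 12·3 + 3·2 + 9·1 + 4·1 + 2·1.

63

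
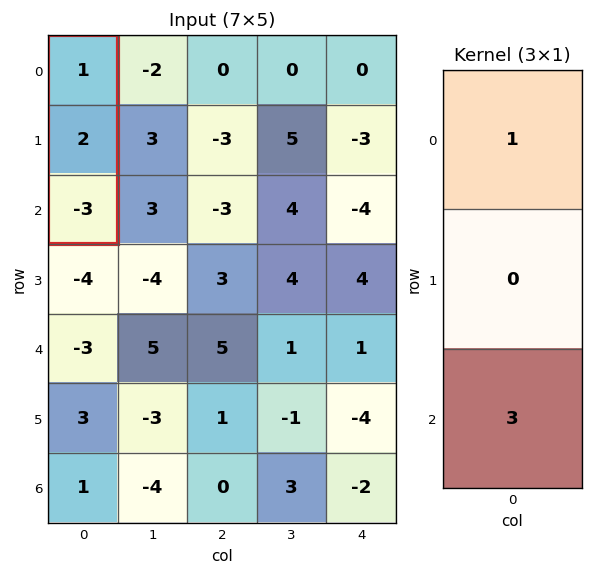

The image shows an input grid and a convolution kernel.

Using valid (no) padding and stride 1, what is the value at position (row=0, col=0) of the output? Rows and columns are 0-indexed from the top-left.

-8

The receptive field on the input at this output position is [1 / 2 / -3]. Elementwise product with the kernel and sum: 1·1 + -3·3.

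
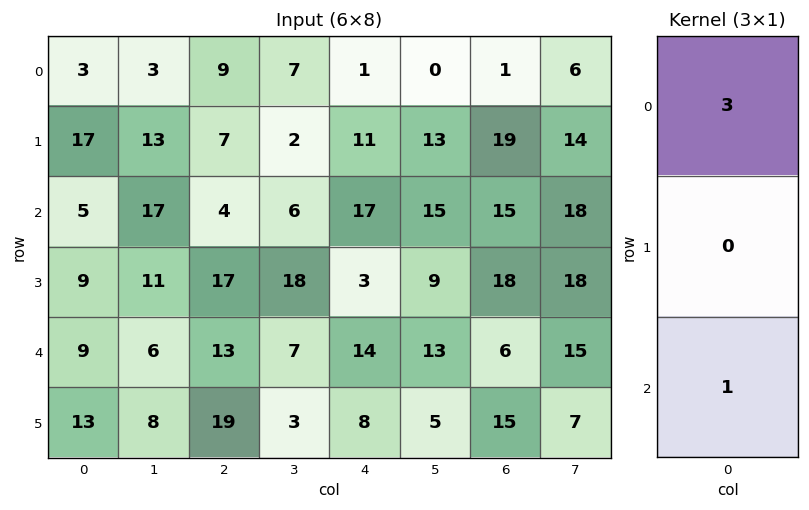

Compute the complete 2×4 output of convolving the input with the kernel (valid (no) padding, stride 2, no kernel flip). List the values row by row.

14 31 20 18
24 25 65 51

Output[0,0]: The receptive field on the input at this output position is [3 / 17 / 5]. Elementwise product with the kernel and sum: 3·3 + 5·1.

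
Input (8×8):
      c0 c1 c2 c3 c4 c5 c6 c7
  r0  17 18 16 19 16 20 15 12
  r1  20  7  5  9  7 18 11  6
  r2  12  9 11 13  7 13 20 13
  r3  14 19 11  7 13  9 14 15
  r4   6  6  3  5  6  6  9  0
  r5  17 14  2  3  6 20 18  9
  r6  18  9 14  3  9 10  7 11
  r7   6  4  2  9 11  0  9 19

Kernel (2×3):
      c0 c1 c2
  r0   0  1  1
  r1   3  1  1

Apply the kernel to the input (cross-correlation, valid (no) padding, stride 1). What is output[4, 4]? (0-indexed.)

The receptive field on the input at this output position is [6 6 9 / 6 20 18]. Elementwise product with the kernel and sum: 6·1 + 9·1 + 6·3 + 20·1 + 18·1.

71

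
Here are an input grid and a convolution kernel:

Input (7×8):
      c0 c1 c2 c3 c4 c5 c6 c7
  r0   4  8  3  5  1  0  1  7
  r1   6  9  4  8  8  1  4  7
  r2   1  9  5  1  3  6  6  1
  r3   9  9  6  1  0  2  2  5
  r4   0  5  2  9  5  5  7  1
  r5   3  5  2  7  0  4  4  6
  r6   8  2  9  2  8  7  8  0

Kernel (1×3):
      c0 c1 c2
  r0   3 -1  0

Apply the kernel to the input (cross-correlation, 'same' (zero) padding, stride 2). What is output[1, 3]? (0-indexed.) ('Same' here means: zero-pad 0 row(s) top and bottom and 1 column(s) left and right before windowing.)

The receptive field on the zero-padded input at this output position is [6 6 1]. Elementwise product with the kernel and sum: 6·3 + 6·-1.

12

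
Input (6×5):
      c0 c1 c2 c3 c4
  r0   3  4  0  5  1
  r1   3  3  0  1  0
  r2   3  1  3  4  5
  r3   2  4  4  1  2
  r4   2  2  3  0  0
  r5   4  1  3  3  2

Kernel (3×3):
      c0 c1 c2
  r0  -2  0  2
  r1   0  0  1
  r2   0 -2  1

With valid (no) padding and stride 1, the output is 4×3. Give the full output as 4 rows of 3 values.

Output[0,0]: The receptive field on the input at this output position is [3 4 0 / 3 3 0 / 3 1 3]. Elementwise product with the kernel and sum: 3·-2 + 0·2 + 0·1 + 1·-2 + 3·1.
Output[0,1]: The receptive field on the input at this output position is [4 0 5 / 3 0 1 / 1 3 4]. Elementwise product with the kernel and sum: 4·-2 + 5·2 + 1·1 + 3·-2 + 4·1.

-5 1 -1
-7 -7 5
3 1 6
8 -9 -8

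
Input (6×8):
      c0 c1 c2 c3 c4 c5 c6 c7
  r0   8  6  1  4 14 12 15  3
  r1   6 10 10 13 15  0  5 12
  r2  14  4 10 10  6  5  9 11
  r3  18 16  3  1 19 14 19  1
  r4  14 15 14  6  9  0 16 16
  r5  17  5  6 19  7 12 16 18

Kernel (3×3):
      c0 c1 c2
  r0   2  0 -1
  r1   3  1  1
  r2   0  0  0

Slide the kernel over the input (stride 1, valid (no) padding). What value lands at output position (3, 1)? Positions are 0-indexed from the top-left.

The receptive field on the input at this output position is [16 3 1 / 15 14 6 / 5 6 19]. Elementwise product with the kernel and sum: 16·2 + 1·-1 + 15·3 + 14·1 + 6·1.

96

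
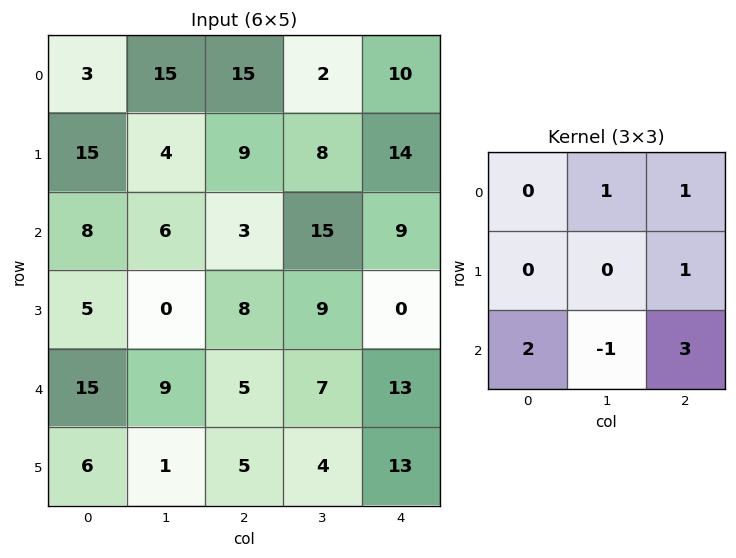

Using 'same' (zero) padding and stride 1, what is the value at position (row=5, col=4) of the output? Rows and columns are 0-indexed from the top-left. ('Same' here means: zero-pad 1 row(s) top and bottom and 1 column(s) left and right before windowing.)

13

The receptive field on the zero-padded input at this output position is [7 13 0 / 4 13 0 / 0 0 0]. Elementwise product with the kernel and sum: 13·1 + 0·1 + 0·1 + 0·2 + 0·-1 + 0·3.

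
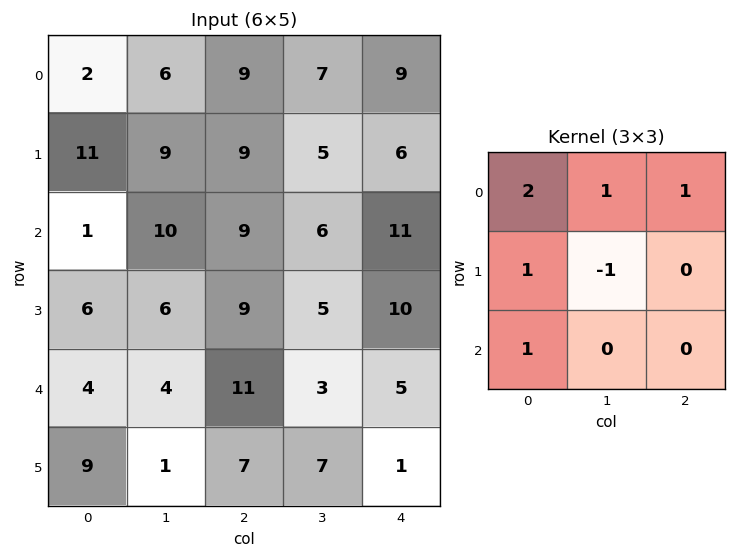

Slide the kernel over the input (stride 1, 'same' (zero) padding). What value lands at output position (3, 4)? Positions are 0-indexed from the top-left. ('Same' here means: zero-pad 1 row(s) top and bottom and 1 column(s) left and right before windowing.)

The receptive field on the zero-padded input at this output position is [6 11 0 / 5 10 0 / 3 5 0]. Elementwise product with the kernel and sum: 6·2 + 11·1 + 0·1 + 5·1 + 10·-1 + 3·1.

21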